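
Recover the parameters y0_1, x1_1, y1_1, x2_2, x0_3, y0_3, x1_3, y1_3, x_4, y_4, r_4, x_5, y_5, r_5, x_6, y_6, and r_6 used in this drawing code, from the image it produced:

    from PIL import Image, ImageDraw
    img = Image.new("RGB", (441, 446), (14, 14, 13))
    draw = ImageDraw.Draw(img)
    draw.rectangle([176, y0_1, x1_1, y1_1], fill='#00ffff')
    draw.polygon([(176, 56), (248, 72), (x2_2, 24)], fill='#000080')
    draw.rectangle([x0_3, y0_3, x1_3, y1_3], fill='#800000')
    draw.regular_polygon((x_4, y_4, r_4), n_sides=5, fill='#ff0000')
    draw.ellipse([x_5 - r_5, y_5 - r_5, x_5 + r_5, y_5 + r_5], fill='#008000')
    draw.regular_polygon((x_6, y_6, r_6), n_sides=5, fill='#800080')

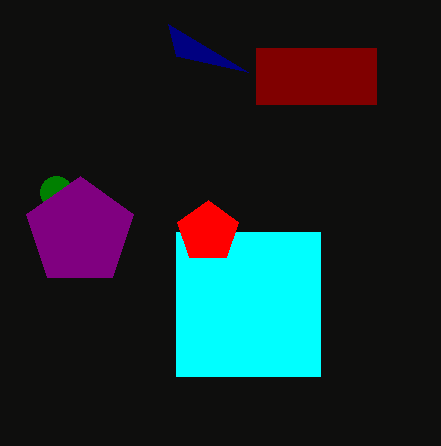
y0_1 = 232
x1_1 = 320
y1_1 = 376
x2_2 = 168
x0_3 = 256
y0_3 = 48
x1_3 = 376
y1_3 = 104
x_4 = 208
y_4 = 232
r_4 = 32
x_5 = 56
y_5 = 192
r_5 = 16
x_6 = 80
y_6 = 232
r_6 = 56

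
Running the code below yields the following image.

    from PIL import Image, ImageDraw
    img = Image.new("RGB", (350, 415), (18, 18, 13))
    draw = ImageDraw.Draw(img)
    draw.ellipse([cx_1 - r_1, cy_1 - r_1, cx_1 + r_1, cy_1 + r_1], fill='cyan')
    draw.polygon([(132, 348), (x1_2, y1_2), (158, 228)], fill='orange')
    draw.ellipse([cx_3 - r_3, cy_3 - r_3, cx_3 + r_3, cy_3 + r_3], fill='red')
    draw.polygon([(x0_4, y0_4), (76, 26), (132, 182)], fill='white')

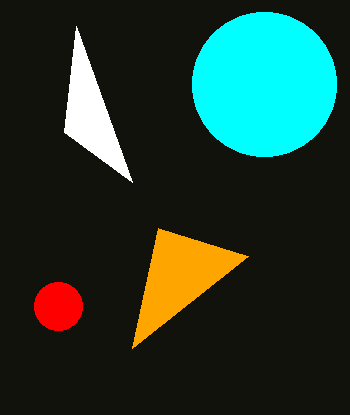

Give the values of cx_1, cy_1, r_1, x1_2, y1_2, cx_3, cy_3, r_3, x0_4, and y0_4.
cx_1 = 264, cy_1 = 84, r_1 = 72, x1_2 = 248, y1_2 = 256, cx_3 = 58, cy_3 = 306, r_3 = 24, x0_4 = 64, y0_4 = 132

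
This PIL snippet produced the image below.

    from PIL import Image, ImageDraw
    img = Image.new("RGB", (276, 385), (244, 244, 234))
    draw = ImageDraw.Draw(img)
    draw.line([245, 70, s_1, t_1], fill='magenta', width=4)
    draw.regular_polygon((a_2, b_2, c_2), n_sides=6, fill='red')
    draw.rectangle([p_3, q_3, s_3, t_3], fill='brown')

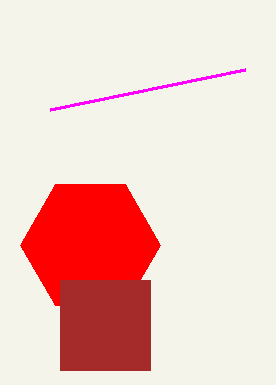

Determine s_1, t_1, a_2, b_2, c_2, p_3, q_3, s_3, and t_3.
s_1 = 50
t_1 = 110
a_2 = 90
b_2 = 245
c_2 = 70
p_3 = 60
q_3 = 280
s_3 = 150
t_3 = 370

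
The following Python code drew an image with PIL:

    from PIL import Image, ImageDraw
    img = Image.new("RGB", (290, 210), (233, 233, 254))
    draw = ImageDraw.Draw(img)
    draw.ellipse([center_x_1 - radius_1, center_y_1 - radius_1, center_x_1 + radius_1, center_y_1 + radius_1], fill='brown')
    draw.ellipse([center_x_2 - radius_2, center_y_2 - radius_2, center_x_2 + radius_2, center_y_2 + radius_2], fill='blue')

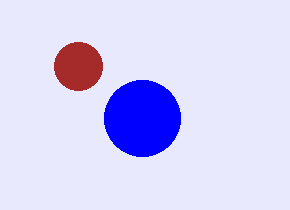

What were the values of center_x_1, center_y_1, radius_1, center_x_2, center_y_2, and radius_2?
center_x_1 = 78, center_y_1 = 66, radius_1 = 24, center_x_2 = 142, center_y_2 = 118, radius_2 = 38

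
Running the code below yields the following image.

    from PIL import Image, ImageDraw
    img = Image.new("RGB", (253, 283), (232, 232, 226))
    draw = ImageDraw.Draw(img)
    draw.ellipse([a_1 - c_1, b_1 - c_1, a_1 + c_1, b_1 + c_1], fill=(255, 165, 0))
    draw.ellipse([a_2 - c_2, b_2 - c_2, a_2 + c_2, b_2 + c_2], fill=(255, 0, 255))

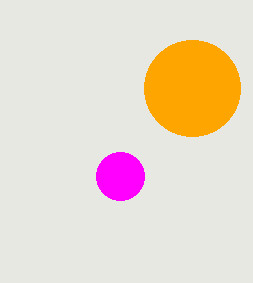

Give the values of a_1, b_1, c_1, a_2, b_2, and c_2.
a_1 = 192; b_1 = 88; c_1 = 48; a_2 = 120; b_2 = 176; c_2 = 24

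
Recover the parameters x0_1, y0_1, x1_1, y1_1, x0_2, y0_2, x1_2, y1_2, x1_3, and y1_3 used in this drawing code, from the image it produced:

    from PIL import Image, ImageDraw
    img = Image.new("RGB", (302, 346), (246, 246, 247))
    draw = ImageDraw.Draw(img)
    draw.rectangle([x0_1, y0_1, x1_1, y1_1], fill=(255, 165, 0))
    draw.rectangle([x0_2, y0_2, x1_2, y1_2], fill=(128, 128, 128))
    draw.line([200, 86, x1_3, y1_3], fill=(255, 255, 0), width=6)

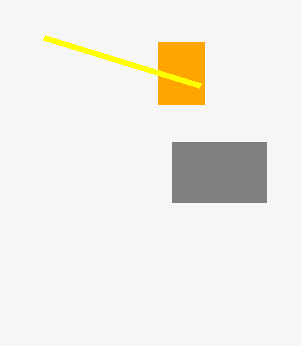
x0_1 = 158
y0_1 = 42
x1_1 = 204
y1_1 = 104
x0_2 = 172
y0_2 = 142
x1_2 = 266
y1_2 = 202
x1_3 = 44
y1_3 = 38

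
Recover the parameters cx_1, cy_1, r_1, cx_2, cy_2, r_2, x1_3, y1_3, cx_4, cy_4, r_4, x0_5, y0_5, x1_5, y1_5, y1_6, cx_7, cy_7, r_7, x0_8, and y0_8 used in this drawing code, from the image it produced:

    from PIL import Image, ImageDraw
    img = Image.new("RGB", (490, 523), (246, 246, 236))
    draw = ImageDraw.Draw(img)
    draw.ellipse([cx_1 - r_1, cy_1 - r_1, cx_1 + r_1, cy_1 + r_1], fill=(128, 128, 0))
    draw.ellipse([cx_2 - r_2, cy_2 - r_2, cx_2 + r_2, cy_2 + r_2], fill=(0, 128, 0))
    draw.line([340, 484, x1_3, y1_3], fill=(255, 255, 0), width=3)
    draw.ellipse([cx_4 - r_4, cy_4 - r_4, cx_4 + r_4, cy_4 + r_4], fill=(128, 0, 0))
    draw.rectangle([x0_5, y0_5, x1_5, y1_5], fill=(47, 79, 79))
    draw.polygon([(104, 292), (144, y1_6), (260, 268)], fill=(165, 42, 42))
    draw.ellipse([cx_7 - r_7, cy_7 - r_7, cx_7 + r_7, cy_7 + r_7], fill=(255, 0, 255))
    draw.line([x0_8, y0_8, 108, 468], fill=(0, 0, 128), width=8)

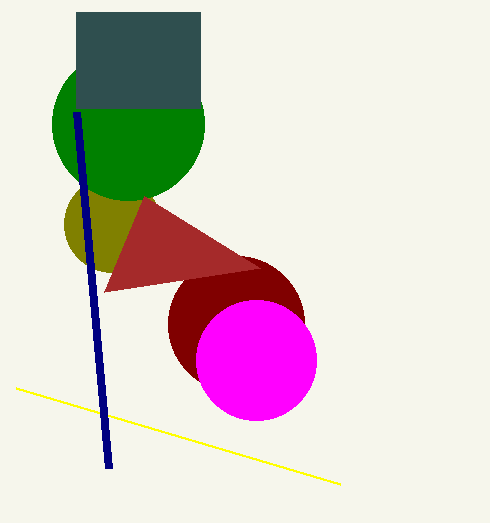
cx_1 = 112; cy_1 = 224; r_1 = 48; cx_2 = 128; cy_2 = 124; r_2 = 76; x1_3 = 16; y1_3 = 388; cx_4 = 236; cy_4 = 324; r_4 = 68; x0_5 = 76; y0_5 = 12; x1_5 = 200; y1_5 = 108; y1_6 = 196; cx_7 = 256; cy_7 = 360; r_7 = 60; x0_8 = 76; y0_8 = 112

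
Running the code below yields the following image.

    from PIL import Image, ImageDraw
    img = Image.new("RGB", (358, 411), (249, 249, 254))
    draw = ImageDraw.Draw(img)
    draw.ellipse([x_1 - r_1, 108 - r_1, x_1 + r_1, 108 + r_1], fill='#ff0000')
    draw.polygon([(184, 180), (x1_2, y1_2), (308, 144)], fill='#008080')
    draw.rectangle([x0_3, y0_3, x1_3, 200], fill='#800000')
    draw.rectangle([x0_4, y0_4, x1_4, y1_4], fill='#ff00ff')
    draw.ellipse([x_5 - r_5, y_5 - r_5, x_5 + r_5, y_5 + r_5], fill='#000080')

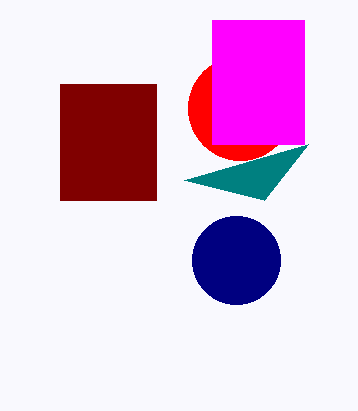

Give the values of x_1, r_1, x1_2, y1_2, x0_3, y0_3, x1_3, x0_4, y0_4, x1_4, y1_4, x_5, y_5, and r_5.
x_1 = 240, r_1 = 52, x1_2 = 264, y1_2 = 200, x0_3 = 60, y0_3 = 84, x1_3 = 156, x0_4 = 212, y0_4 = 20, x1_4 = 304, y1_4 = 144, x_5 = 236, y_5 = 260, r_5 = 44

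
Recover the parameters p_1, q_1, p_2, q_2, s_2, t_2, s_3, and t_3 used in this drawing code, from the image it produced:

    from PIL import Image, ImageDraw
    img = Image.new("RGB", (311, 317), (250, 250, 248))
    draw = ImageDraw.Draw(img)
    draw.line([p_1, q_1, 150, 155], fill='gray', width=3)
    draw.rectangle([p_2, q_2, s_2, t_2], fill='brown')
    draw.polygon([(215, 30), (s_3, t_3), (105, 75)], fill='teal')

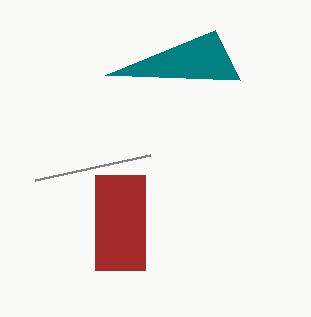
p_1 = 35; q_1 = 180; p_2 = 95; q_2 = 175; s_2 = 145; t_2 = 270; s_3 = 240; t_3 = 80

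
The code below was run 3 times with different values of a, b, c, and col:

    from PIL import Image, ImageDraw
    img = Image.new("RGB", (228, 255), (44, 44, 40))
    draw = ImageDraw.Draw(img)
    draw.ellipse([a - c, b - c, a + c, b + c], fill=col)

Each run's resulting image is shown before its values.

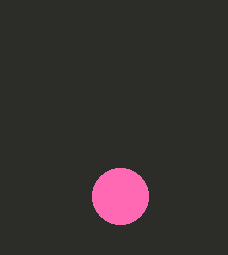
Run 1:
a = 120; b = 196; c = 28; col = 'hotpink'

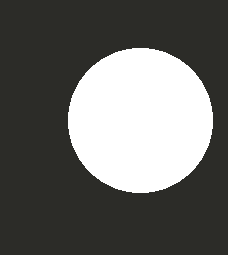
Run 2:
a = 140, b = 120, c = 72, col = 'white'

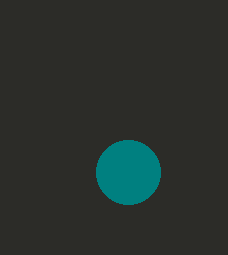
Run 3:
a = 128
b = 172
c = 32
col = 'teal'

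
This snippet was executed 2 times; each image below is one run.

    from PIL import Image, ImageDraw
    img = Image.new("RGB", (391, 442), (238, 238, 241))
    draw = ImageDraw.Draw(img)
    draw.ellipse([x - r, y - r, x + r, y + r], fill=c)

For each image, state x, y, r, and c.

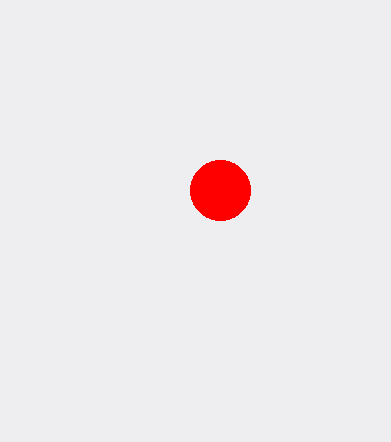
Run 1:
x = 220
y = 190
r = 30
c = 'red'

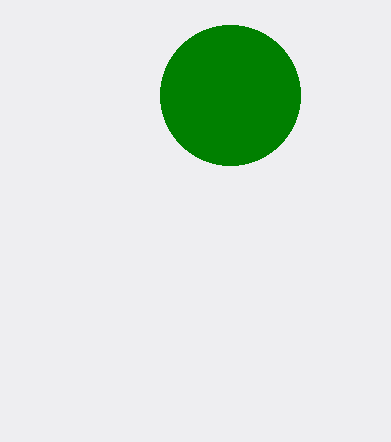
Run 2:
x = 230, y = 95, r = 70, c = 'green'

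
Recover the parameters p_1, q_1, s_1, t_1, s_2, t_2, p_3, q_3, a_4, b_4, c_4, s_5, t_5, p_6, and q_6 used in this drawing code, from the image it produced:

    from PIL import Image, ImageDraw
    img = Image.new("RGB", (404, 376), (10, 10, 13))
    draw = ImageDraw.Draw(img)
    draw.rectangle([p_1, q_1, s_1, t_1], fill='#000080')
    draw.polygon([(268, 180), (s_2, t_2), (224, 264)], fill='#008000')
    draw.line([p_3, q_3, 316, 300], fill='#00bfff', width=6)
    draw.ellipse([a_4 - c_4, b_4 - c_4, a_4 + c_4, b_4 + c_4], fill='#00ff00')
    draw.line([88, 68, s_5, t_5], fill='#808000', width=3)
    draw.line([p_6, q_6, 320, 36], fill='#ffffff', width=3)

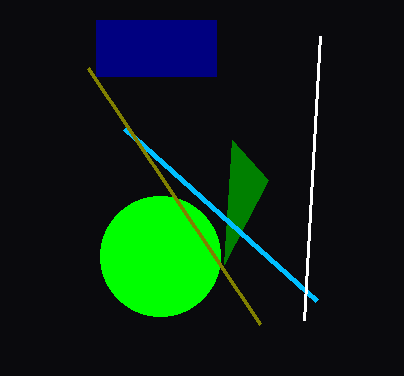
p_1 = 96, q_1 = 20, s_1 = 216, t_1 = 76, s_2 = 232, t_2 = 140, p_3 = 124, q_3 = 128, a_4 = 160, b_4 = 256, c_4 = 60, s_5 = 260, t_5 = 324, p_6 = 304, q_6 = 320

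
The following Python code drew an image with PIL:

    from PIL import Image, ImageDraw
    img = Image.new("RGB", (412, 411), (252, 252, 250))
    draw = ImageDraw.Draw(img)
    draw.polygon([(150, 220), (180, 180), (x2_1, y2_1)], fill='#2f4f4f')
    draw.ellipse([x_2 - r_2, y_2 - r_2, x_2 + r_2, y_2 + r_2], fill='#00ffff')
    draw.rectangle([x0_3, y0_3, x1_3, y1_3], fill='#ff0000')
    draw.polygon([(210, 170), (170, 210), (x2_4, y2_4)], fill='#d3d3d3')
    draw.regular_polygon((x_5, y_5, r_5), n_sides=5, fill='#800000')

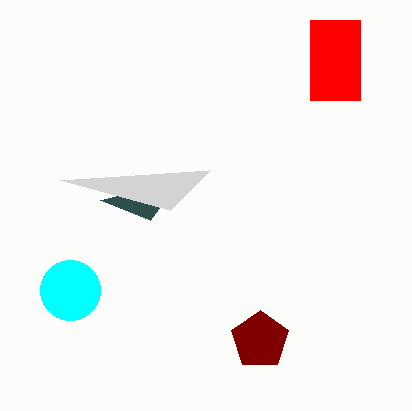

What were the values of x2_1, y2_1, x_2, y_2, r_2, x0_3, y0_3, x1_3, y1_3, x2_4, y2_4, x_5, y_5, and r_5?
x2_1 = 100, y2_1 = 200, x_2 = 70, y_2 = 290, r_2 = 30, x0_3 = 310, y0_3 = 20, x1_3 = 360, y1_3 = 100, x2_4 = 60, y2_4 = 180, x_5 = 260, y_5 = 340, r_5 = 30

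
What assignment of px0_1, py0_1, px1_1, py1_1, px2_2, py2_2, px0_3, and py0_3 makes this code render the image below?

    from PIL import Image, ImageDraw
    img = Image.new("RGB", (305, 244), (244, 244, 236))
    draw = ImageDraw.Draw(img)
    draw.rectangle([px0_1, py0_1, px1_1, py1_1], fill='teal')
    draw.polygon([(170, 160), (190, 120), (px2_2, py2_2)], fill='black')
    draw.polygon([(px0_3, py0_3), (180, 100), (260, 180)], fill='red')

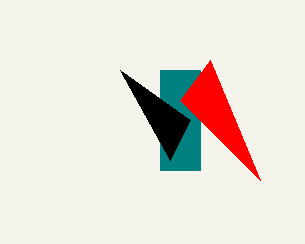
px0_1 = 160, py0_1 = 70, px1_1 = 200, py1_1 = 170, px2_2 = 120, py2_2 = 70, px0_3 = 210, py0_3 = 60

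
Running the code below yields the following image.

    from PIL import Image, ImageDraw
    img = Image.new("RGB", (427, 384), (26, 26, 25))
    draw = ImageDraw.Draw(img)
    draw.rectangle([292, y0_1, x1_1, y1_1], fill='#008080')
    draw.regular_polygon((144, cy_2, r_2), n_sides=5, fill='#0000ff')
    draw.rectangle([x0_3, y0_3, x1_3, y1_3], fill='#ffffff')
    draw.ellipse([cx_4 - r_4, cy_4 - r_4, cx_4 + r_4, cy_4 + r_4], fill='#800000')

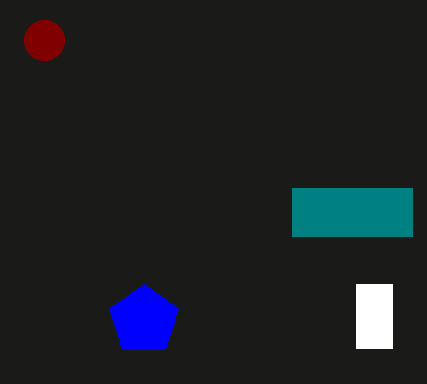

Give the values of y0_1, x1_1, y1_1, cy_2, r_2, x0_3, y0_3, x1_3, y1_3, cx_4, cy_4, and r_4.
y0_1 = 188; x1_1 = 412; y1_1 = 236; cy_2 = 320; r_2 = 36; x0_3 = 356; y0_3 = 284; x1_3 = 392; y1_3 = 348; cx_4 = 44; cy_4 = 40; r_4 = 20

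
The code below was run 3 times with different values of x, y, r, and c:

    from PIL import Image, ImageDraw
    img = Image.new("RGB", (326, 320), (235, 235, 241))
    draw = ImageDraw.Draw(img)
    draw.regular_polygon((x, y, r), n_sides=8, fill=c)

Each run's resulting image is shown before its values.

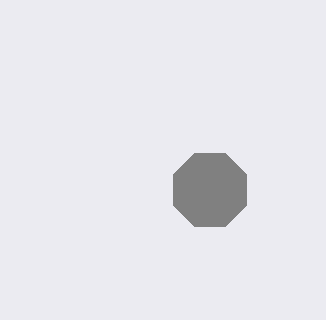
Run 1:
x = 210
y = 190
r = 40
c = 'gray'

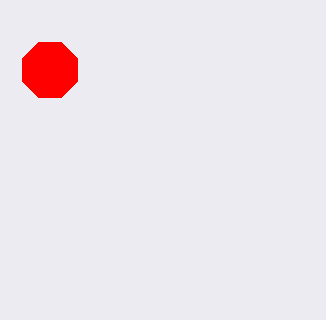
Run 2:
x = 50; y = 70; r = 30; c = 'red'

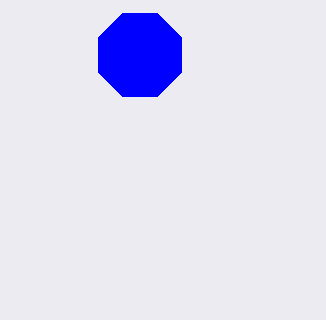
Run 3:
x = 140; y = 55; r = 45; c = 'blue'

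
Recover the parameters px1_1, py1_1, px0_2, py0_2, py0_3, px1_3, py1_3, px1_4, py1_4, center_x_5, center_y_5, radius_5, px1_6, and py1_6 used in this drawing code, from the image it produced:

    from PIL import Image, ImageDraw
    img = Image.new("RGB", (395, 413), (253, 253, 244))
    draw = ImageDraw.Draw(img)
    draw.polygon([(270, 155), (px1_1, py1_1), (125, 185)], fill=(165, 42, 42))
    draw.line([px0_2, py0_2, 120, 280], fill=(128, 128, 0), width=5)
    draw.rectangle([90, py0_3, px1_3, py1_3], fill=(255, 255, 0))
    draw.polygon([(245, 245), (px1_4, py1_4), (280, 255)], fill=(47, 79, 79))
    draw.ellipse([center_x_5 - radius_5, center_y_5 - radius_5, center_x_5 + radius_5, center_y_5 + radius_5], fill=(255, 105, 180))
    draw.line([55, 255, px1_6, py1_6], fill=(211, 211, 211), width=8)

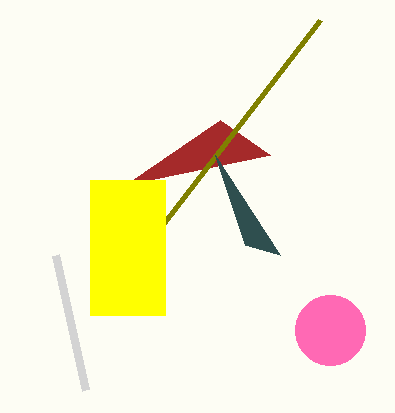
px1_1 = 220; py1_1 = 120; px0_2 = 320; py0_2 = 20; py0_3 = 180; px1_3 = 165; py1_3 = 315; px1_4 = 215; py1_4 = 155; center_x_5 = 330; center_y_5 = 330; radius_5 = 35; px1_6 = 85; py1_6 = 390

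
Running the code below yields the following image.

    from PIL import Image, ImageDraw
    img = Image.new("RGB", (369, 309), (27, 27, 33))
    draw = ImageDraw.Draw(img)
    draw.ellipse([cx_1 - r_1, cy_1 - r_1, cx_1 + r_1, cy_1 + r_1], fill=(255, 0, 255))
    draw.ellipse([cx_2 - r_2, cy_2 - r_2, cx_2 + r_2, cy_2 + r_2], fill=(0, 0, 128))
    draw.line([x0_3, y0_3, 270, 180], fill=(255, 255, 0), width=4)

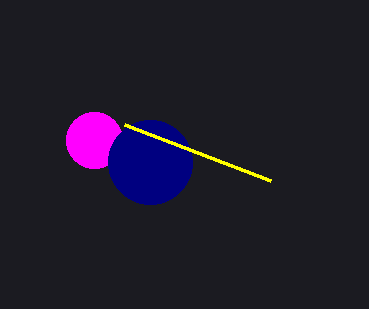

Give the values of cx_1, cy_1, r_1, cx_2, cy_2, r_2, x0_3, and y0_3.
cx_1 = 94; cy_1 = 140; r_1 = 28; cx_2 = 150; cy_2 = 162; r_2 = 42; x0_3 = 124; y0_3 = 124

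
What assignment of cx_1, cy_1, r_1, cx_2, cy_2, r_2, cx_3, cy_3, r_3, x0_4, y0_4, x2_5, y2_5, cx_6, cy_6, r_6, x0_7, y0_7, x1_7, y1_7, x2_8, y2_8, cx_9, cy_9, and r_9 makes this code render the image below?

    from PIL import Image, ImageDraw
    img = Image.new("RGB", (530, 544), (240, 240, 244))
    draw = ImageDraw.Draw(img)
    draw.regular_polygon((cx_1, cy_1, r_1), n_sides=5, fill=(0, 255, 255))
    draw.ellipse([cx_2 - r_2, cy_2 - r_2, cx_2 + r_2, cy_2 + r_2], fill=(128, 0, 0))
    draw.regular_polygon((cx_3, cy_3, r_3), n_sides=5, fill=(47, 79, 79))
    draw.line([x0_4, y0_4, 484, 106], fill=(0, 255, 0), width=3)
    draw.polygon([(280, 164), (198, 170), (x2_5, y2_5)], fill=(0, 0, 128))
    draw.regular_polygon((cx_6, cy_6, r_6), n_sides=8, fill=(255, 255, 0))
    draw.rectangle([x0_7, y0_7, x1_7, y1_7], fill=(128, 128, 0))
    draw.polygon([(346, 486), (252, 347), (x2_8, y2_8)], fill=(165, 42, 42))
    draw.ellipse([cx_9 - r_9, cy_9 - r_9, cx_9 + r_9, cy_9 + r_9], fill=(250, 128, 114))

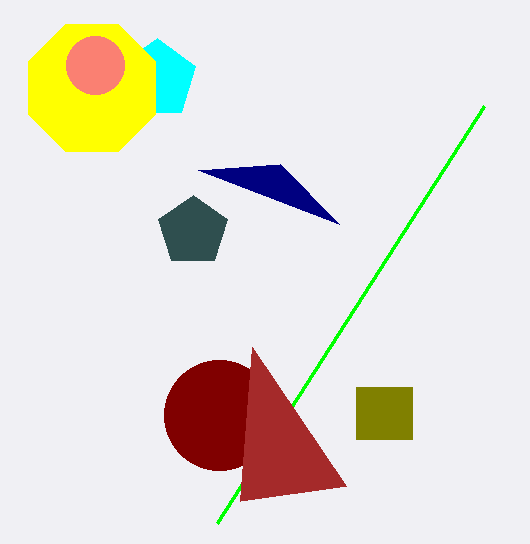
cx_1 = 157; cy_1 = 79; r_1 = 41; cx_2 = 219; cy_2 = 415; r_2 = 55; cx_3 = 193; cy_3 = 231; r_3 = 36; x0_4 = 217; y0_4 = 523; x2_5 = 339; y2_5 = 224; cx_6 = 92; cy_6 = 88; r_6 = 69; x0_7 = 356; y0_7 = 387; x1_7 = 412; y1_7 = 439; x2_8 = 240; y2_8 = 501; cx_9 = 95; cy_9 = 65; r_9 = 29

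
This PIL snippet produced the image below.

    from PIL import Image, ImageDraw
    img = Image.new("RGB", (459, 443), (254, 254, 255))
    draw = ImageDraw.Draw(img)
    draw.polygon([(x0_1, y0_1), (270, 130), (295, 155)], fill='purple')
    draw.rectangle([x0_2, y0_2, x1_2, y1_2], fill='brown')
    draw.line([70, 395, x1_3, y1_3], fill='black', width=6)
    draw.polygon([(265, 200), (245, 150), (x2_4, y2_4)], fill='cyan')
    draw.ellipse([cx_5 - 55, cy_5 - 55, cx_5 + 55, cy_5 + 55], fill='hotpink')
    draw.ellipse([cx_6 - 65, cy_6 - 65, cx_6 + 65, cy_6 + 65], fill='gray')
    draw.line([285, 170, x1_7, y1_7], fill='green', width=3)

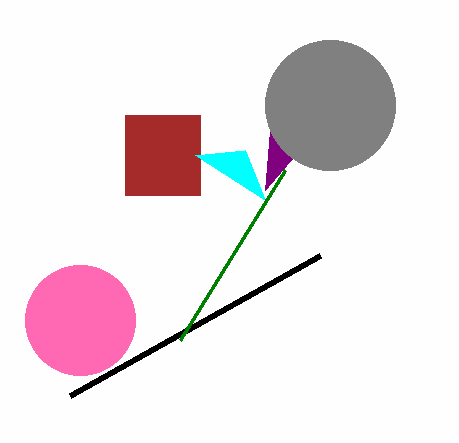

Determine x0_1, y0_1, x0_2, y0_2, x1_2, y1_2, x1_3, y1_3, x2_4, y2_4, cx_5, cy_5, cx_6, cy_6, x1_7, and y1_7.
x0_1 = 265; y0_1 = 190; x0_2 = 125; y0_2 = 115; x1_2 = 200; y1_2 = 195; x1_3 = 320; y1_3 = 255; x2_4 = 195; y2_4 = 155; cx_5 = 80; cy_5 = 320; cx_6 = 330; cy_6 = 105; x1_7 = 180; y1_7 = 340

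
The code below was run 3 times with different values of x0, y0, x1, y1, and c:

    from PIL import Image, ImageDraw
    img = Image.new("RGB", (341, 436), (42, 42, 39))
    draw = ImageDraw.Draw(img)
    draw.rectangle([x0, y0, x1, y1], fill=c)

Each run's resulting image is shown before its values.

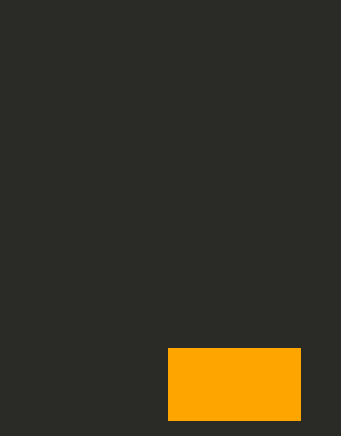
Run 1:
x0 = 168
y0 = 348
x1 = 300
y1 = 420
c = 'orange'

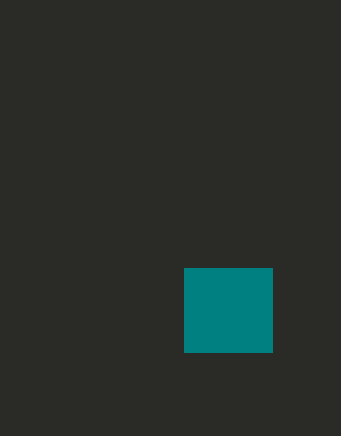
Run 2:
x0 = 184; y0 = 268; x1 = 272; y1 = 352; c = 'teal'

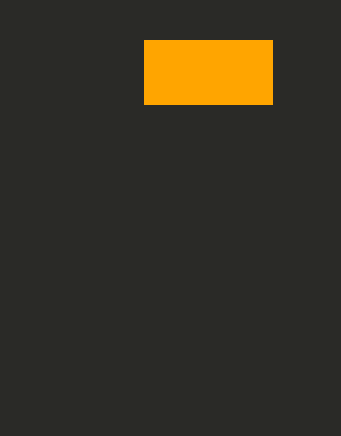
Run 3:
x0 = 144, y0 = 40, x1 = 272, y1 = 104, c = 'orange'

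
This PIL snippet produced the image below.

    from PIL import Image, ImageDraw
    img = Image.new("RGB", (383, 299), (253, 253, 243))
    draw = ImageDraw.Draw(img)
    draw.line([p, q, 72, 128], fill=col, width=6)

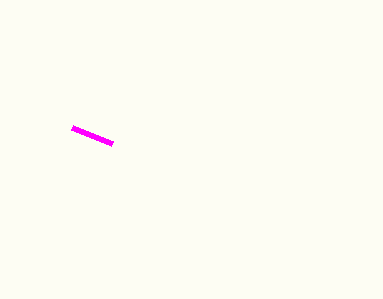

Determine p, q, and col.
p = 112
q = 144
col = 'magenta'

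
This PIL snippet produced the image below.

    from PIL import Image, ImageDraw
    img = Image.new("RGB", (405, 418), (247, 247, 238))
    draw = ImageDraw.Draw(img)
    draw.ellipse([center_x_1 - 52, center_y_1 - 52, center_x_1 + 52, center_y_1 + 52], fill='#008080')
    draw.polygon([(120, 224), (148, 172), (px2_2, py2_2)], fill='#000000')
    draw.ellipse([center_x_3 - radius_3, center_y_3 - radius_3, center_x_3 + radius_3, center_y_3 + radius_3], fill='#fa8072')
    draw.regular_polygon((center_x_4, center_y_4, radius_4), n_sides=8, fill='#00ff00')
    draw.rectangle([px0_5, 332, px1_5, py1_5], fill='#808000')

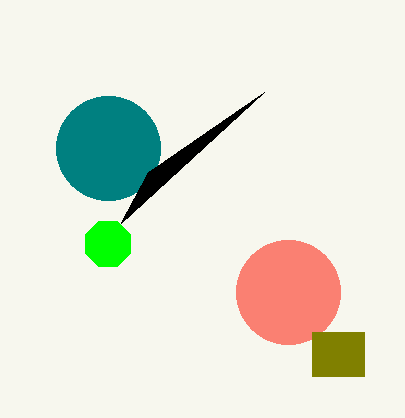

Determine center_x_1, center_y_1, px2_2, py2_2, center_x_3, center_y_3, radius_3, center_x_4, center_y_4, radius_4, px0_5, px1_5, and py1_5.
center_x_1 = 108, center_y_1 = 148, px2_2 = 264, py2_2 = 92, center_x_3 = 288, center_y_3 = 292, radius_3 = 52, center_x_4 = 108, center_y_4 = 244, radius_4 = 24, px0_5 = 312, px1_5 = 364, py1_5 = 376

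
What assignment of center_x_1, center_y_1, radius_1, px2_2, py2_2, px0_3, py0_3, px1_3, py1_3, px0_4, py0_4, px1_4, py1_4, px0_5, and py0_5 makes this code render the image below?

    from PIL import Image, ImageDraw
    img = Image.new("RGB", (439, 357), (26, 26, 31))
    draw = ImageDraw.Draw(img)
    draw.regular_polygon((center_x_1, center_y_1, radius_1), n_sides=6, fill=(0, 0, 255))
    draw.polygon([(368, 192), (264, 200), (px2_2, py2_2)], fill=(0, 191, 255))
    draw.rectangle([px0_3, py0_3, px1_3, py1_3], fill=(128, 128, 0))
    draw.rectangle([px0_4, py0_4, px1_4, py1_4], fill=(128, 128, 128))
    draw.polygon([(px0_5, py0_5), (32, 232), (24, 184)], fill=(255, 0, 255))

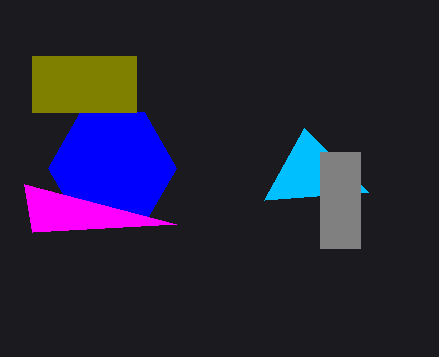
center_x_1 = 112, center_y_1 = 168, radius_1 = 64, px2_2 = 304, py2_2 = 128, px0_3 = 32, py0_3 = 56, px1_3 = 136, py1_3 = 112, px0_4 = 320, py0_4 = 152, px1_4 = 360, py1_4 = 248, px0_5 = 176, py0_5 = 224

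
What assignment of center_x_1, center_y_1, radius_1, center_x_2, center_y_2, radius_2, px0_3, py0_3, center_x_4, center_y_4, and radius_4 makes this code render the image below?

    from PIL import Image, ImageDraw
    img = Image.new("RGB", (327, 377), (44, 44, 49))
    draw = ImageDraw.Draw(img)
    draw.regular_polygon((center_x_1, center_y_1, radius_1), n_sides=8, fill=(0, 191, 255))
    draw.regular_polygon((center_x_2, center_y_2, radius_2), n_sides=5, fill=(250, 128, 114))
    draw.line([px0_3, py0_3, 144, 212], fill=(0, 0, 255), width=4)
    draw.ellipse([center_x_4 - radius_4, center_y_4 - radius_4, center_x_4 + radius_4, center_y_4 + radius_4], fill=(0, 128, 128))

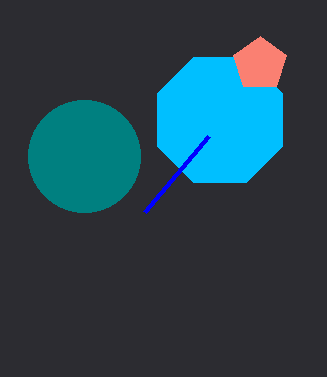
center_x_1 = 220
center_y_1 = 120
radius_1 = 68
center_x_2 = 260
center_y_2 = 64
radius_2 = 28
px0_3 = 208
py0_3 = 136
center_x_4 = 84
center_y_4 = 156
radius_4 = 56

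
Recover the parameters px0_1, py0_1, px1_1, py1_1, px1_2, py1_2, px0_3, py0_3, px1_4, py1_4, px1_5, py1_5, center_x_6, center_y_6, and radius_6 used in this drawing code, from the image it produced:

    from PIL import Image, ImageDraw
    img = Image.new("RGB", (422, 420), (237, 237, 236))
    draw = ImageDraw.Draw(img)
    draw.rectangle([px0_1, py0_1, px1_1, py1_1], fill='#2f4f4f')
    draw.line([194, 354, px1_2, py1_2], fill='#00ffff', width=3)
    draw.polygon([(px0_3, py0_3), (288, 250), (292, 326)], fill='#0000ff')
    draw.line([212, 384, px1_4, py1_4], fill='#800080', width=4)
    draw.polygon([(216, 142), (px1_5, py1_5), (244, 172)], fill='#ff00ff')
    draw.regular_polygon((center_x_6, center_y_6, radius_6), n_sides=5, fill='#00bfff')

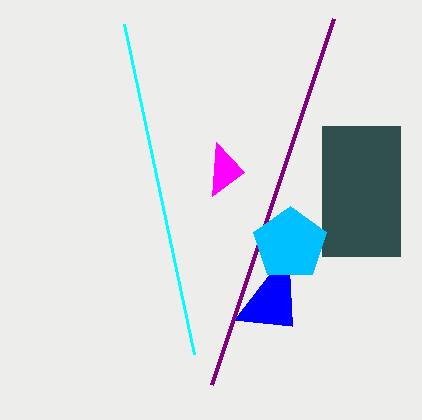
px0_1 = 322, py0_1 = 126, px1_1 = 400, py1_1 = 256, px1_2 = 124, py1_2 = 24, px0_3 = 234, py0_3 = 320, px1_4 = 334, py1_4 = 18, px1_5 = 212, py1_5 = 196, center_x_6 = 290, center_y_6 = 244, radius_6 = 38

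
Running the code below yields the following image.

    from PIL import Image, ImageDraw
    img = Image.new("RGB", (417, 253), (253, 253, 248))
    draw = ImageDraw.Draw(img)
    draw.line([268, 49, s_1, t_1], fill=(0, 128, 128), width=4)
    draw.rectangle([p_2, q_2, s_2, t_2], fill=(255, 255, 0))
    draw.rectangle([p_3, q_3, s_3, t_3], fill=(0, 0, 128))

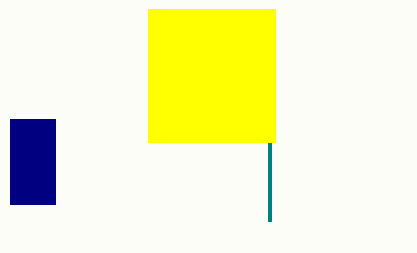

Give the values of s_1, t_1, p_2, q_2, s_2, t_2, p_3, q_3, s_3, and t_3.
s_1 = 269; t_1 = 221; p_2 = 148; q_2 = 9; s_2 = 275; t_2 = 142; p_3 = 10; q_3 = 119; s_3 = 55; t_3 = 204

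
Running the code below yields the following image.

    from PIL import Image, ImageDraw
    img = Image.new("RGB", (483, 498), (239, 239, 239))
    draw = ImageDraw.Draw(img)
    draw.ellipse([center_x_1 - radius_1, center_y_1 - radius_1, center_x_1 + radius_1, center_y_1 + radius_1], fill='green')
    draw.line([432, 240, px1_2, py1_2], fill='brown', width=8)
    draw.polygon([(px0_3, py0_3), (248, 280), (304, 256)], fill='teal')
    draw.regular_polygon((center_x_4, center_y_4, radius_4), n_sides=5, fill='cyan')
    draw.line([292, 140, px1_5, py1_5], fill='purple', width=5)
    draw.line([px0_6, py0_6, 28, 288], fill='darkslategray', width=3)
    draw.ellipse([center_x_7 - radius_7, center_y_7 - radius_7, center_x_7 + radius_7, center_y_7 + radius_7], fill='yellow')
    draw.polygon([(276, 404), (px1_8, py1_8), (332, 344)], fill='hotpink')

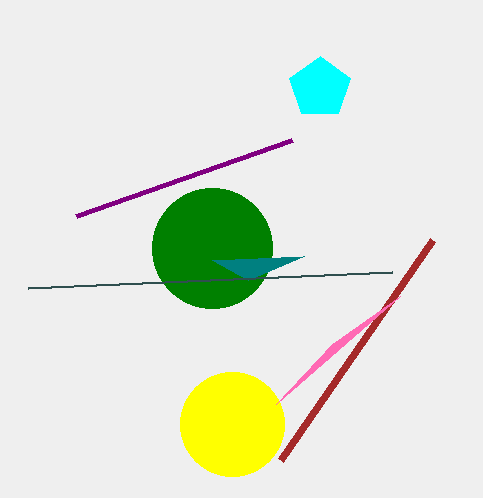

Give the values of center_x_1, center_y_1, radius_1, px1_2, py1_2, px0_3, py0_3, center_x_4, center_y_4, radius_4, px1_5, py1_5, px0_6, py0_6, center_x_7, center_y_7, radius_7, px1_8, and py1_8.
center_x_1 = 212; center_y_1 = 248; radius_1 = 60; px1_2 = 280; py1_2 = 460; px0_3 = 212; py0_3 = 260; center_x_4 = 320; center_y_4 = 88; radius_4 = 32; px1_5 = 76; py1_5 = 216; px0_6 = 392; py0_6 = 272; center_x_7 = 232; center_y_7 = 424; radius_7 = 52; px1_8 = 400; py1_8 = 296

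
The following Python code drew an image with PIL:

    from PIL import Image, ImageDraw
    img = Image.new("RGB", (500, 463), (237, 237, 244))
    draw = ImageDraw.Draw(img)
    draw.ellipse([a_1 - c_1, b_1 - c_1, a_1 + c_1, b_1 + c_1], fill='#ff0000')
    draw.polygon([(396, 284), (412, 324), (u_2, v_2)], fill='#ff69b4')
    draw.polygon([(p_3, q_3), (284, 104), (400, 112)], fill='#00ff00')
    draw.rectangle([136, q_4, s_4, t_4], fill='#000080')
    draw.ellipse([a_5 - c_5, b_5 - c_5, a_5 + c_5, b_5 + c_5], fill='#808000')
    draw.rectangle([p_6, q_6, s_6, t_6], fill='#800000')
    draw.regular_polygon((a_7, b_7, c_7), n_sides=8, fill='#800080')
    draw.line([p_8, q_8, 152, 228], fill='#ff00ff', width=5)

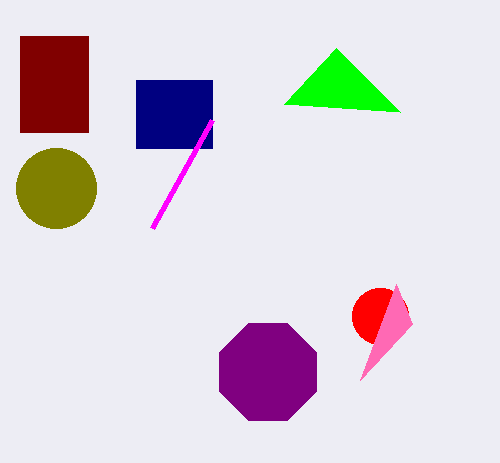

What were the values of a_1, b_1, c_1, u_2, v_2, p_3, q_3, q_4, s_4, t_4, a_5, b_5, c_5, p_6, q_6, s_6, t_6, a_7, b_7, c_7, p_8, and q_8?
a_1 = 380, b_1 = 316, c_1 = 28, u_2 = 360, v_2 = 380, p_3 = 336, q_3 = 48, q_4 = 80, s_4 = 212, t_4 = 148, a_5 = 56, b_5 = 188, c_5 = 40, p_6 = 20, q_6 = 36, s_6 = 88, t_6 = 132, a_7 = 268, b_7 = 372, c_7 = 52, p_8 = 212, q_8 = 120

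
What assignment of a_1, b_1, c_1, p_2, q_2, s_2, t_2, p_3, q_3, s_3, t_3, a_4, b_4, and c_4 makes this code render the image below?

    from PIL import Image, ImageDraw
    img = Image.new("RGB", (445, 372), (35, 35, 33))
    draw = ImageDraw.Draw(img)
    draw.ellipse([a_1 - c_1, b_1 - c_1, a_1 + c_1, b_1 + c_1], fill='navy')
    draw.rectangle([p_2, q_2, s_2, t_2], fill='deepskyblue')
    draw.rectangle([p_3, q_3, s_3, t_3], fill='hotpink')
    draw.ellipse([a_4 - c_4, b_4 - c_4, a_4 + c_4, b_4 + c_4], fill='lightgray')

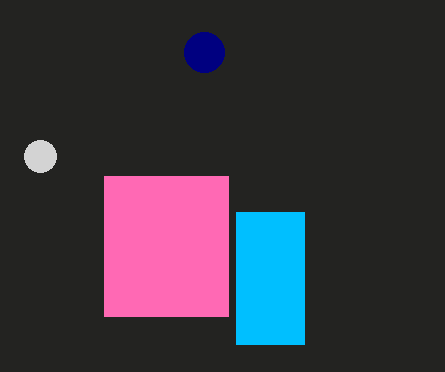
a_1 = 204, b_1 = 52, c_1 = 20, p_2 = 236, q_2 = 212, s_2 = 304, t_2 = 344, p_3 = 104, q_3 = 176, s_3 = 228, t_3 = 316, a_4 = 40, b_4 = 156, c_4 = 16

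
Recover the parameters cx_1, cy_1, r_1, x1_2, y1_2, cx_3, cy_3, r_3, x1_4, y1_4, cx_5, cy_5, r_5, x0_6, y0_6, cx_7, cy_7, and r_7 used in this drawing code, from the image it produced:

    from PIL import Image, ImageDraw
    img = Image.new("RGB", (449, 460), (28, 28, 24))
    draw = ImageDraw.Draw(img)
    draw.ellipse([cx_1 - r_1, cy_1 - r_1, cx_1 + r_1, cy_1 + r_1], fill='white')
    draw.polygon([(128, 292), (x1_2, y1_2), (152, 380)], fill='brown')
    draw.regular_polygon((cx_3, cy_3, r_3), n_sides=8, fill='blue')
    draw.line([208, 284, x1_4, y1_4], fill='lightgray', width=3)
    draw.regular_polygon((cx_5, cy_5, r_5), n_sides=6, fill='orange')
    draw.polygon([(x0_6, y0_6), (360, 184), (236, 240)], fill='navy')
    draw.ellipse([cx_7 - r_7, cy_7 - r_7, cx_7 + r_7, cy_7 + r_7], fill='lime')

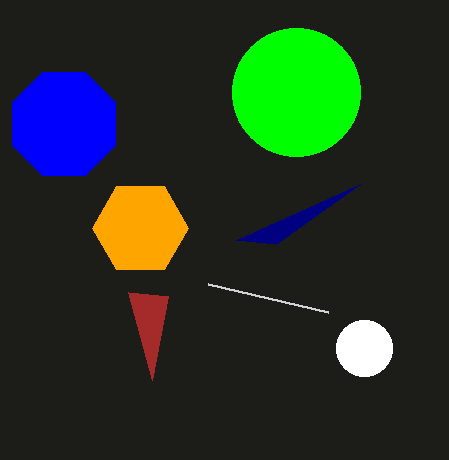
cx_1 = 364, cy_1 = 348, r_1 = 28, x1_2 = 168, y1_2 = 296, cx_3 = 64, cy_3 = 124, r_3 = 56, x1_4 = 328, y1_4 = 312, cx_5 = 140, cy_5 = 228, r_5 = 48, x0_6 = 276, y0_6 = 244, cx_7 = 296, cy_7 = 92, r_7 = 64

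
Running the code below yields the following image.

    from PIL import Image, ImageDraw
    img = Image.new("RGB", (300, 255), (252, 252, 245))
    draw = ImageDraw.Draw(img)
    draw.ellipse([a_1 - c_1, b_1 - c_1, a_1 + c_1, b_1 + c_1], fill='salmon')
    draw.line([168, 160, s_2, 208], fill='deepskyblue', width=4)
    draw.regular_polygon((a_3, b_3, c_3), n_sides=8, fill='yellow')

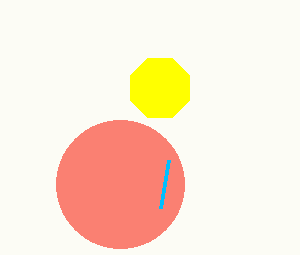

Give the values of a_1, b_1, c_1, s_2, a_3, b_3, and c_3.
a_1 = 120
b_1 = 184
c_1 = 64
s_2 = 160
a_3 = 160
b_3 = 88
c_3 = 32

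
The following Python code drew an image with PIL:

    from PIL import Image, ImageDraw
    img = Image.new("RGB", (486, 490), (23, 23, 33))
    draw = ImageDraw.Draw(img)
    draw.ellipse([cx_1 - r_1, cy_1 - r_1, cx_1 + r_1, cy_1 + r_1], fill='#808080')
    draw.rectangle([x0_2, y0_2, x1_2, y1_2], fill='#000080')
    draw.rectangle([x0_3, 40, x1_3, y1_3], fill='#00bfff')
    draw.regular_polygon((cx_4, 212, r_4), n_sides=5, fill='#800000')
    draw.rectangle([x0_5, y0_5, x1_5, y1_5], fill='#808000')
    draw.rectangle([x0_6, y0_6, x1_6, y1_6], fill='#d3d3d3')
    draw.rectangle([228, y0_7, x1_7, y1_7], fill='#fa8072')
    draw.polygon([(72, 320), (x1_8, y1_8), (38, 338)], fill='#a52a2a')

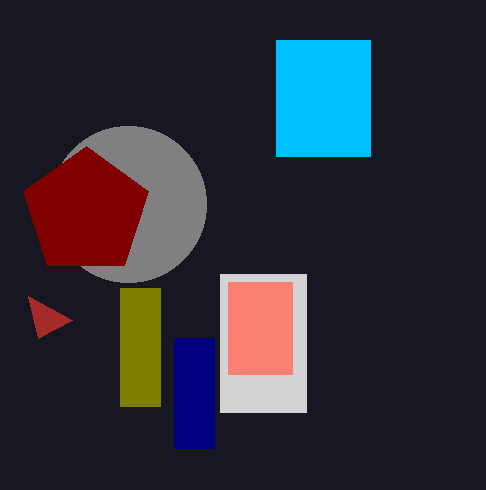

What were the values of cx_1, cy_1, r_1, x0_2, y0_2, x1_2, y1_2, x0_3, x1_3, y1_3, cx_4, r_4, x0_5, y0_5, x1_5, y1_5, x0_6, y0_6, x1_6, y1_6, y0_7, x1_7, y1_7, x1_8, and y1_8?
cx_1 = 128
cy_1 = 204
r_1 = 78
x0_2 = 174
y0_2 = 338
x1_2 = 214
y1_2 = 448
x0_3 = 276
x1_3 = 370
y1_3 = 156
cx_4 = 86
r_4 = 66
x0_5 = 120
y0_5 = 288
x1_5 = 160
y1_5 = 406
x0_6 = 220
y0_6 = 274
x1_6 = 306
y1_6 = 412
y0_7 = 282
x1_7 = 292
y1_7 = 374
x1_8 = 28
y1_8 = 296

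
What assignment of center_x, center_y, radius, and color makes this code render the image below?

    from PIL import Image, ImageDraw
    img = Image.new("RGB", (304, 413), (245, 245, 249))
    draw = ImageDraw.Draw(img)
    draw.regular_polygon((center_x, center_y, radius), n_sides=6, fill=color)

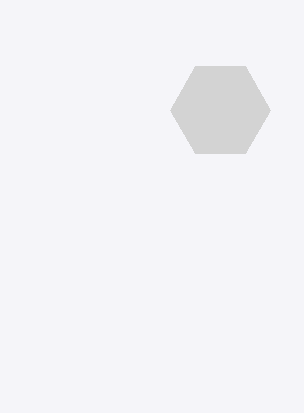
center_x = 220
center_y = 110
radius = 50
color = 'lightgray'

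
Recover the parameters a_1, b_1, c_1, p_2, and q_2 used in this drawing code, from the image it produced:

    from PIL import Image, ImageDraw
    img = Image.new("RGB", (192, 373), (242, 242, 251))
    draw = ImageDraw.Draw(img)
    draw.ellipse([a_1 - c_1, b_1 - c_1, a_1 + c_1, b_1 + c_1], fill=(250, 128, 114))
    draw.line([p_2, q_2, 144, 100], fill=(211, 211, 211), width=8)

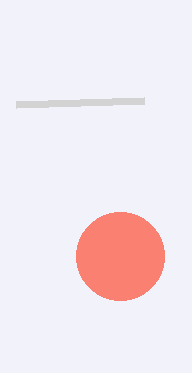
a_1 = 120, b_1 = 256, c_1 = 44, p_2 = 16, q_2 = 104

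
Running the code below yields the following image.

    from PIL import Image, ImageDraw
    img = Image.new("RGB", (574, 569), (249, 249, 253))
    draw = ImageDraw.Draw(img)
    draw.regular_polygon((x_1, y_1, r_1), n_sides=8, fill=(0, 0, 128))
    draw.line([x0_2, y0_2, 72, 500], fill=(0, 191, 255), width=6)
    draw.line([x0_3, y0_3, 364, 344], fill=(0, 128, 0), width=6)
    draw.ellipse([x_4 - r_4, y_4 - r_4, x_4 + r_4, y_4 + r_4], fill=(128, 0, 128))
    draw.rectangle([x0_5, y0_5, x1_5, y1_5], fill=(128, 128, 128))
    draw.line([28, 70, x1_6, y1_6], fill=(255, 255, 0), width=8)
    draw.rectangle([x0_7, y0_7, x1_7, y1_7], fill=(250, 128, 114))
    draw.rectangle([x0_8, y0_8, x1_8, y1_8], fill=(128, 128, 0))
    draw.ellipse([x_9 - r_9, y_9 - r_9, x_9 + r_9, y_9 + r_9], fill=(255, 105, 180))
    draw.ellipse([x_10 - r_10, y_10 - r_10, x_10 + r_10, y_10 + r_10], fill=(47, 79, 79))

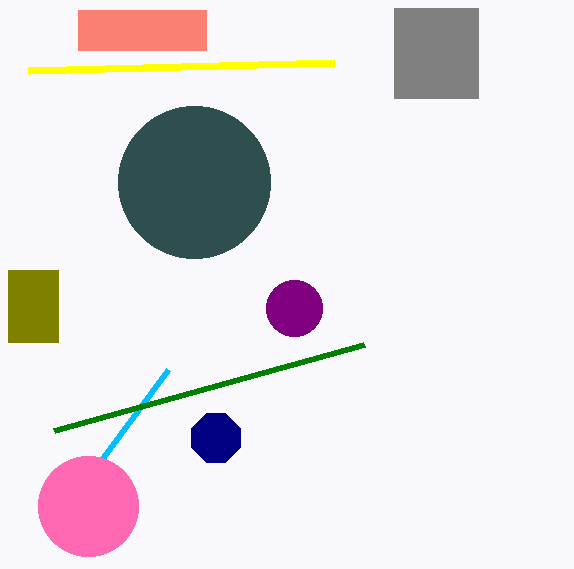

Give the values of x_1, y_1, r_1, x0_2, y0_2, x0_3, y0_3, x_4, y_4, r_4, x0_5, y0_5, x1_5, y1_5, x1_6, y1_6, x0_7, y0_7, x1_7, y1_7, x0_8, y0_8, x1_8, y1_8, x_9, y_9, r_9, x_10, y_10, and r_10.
x_1 = 216
y_1 = 438
r_1 = 26
x0_2 = 168
y0_2 = 370
x0_3 = 54
y0_3 = 430
x_4 = 294
y_4 = 308
r_4 = 28
x0_5 = 394
y0_5 = 8
x1_5 = 478
y1_5 = 98
x1_6 = 334
y1_6 = 62
x0_7 = 78
y0_7 = 10
x1_7 = 206
y1_7 = 50
x0_8 = 8
y0_8 = 270
x1_8 = 58
y1_8 = 342
x_9 = 88
y_9 = 506
r_9 = 50
x_10 = 194
y_10 = 182
r_10 = 76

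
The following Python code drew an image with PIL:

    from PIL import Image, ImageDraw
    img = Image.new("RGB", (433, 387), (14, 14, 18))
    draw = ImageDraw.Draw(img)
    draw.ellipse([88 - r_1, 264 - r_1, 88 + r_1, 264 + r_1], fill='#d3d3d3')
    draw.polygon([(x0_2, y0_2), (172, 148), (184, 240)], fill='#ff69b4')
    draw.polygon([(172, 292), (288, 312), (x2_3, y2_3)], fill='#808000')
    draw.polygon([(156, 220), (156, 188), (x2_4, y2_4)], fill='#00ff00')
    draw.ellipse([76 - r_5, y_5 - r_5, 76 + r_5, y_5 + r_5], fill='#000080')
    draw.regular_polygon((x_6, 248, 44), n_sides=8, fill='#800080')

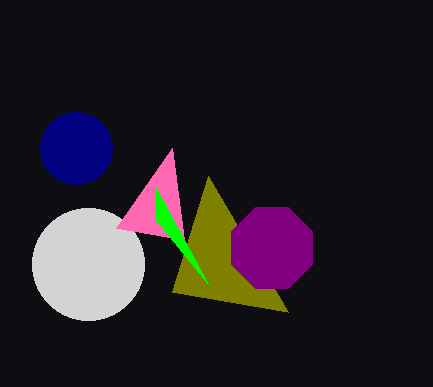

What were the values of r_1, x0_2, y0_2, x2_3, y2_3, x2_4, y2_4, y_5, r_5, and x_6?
r_1 = 56
x0_2 = 116
y0_2 = 228
x2_3 = 208
y2_3 = 176
x2_4 = 208
y2_4 = 284
y_5 = 148
r_5 = 36
x_6 = 272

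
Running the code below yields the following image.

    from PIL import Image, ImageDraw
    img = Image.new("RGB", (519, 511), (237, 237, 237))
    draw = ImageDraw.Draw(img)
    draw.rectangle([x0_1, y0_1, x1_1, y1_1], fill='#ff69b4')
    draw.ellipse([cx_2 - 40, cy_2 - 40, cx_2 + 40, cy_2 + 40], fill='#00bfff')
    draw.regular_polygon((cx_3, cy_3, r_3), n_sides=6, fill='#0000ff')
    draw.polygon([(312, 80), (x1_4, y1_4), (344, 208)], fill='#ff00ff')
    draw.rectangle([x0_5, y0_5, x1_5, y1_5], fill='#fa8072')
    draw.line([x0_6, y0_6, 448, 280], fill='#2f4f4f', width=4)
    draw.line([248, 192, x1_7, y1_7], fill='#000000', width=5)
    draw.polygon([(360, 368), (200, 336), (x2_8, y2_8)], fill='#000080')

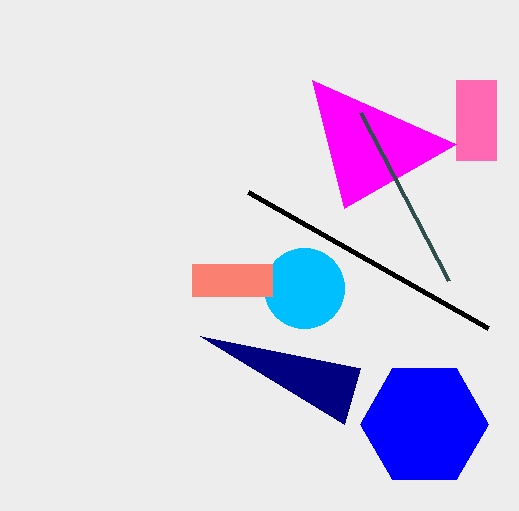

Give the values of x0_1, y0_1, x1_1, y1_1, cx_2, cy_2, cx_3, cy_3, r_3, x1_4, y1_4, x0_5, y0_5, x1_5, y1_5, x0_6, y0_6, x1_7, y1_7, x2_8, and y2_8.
x0_1 = 456; y0_1 = 80; x1_1 = 496; y1_1 = 160; cx_2 = 304; cy_2 = 288; cx_3 = 424; cy_3 = 424; r_3 = 64; x1_4 = 456; y1_4 = 144; x0_5 = 192; y0_5 = 264; x1_5 = 272; y1_5 = 296; x0_6 = 360; y0_6 = 112; x1_7 = 488; y1_7 = 328; x2_8 = 344; y2_8 = 424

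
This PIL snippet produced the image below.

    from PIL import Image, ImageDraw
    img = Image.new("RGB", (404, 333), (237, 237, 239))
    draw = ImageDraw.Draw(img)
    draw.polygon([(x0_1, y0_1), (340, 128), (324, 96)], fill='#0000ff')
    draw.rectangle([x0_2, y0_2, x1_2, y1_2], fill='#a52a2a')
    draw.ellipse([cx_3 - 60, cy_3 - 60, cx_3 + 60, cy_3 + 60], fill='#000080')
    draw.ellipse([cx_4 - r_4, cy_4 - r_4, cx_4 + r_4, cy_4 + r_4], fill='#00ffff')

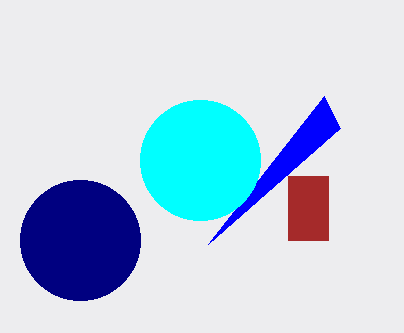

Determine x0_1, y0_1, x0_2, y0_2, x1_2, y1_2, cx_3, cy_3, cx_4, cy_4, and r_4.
x0_1 = 208
y0_1 = 244
x0_2 = 288
y0_2 = 176
x1_2 = 328
y1_2 = 240
cx_3 = 80
cy_3 = 240
cx_4 = 200
cy_4 = 160
r_4 = 60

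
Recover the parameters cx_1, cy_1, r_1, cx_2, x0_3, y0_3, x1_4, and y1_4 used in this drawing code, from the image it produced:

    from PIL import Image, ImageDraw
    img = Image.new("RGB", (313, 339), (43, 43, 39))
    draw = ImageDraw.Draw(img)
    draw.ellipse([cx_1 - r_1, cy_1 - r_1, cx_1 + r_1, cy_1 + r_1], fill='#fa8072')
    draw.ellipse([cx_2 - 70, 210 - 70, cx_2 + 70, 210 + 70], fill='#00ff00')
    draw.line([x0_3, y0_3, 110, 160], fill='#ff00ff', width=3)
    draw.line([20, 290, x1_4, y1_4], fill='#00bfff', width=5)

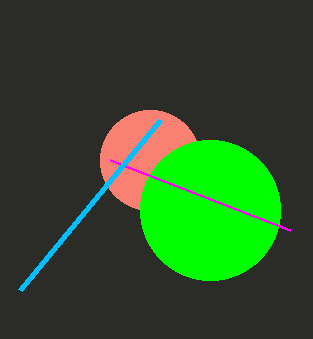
cx_1 = 150; cy_1 = 160; r_1 = 50; cx_2 = 210; x0_3 = 290; y0_3 = 230; x1_4 = 160; y1_4 = 120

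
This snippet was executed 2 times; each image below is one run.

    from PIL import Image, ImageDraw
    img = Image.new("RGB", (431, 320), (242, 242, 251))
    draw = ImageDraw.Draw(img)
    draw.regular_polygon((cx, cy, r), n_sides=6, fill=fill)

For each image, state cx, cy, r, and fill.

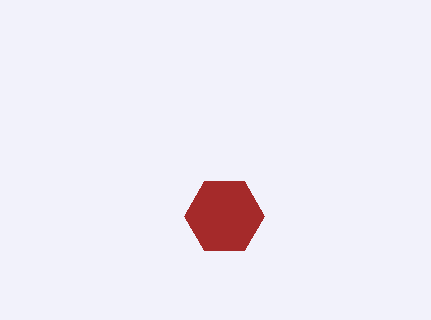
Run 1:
cx = 224
cy = 216
r = 40
fill = 'brown'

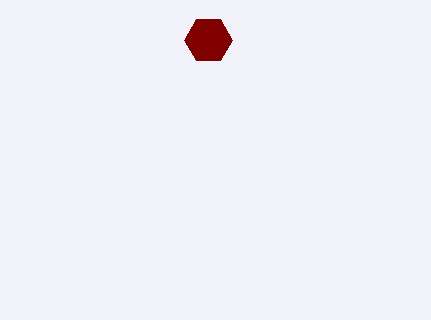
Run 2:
cx = 208, cy = 40, r = 24, fill = 'maroon'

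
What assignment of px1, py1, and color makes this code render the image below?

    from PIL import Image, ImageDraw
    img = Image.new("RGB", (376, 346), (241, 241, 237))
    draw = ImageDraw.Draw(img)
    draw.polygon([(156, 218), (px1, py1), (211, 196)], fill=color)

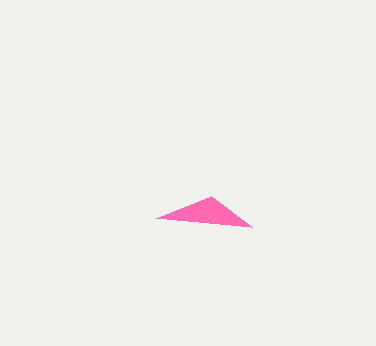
px1 = 252, py1 = 227, color = 'hotpink'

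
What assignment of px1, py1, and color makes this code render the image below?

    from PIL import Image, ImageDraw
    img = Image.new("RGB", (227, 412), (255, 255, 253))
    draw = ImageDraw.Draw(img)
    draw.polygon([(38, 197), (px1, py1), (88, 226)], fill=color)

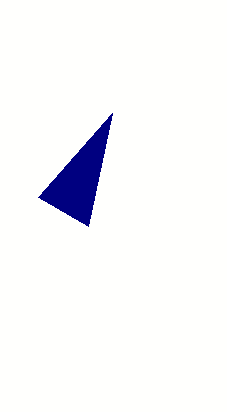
px1 = 112; py1 = 113; color = 'navy'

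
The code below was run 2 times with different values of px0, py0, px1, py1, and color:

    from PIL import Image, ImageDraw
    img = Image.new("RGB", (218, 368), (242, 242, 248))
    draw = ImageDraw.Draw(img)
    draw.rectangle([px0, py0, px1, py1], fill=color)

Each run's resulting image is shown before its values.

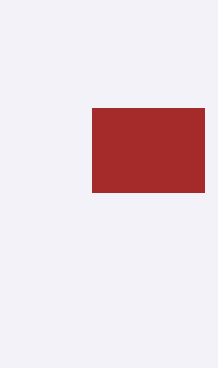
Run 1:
px0 = 92; py0 = 108; px1 = 204; py1 = 192; color = 'brown'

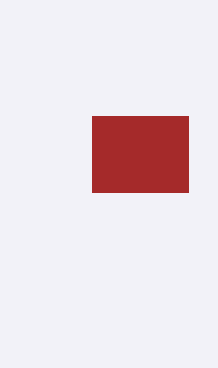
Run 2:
px0 = 92; py0 = 116; px1 = 188; py1 = 192; color = 'brown'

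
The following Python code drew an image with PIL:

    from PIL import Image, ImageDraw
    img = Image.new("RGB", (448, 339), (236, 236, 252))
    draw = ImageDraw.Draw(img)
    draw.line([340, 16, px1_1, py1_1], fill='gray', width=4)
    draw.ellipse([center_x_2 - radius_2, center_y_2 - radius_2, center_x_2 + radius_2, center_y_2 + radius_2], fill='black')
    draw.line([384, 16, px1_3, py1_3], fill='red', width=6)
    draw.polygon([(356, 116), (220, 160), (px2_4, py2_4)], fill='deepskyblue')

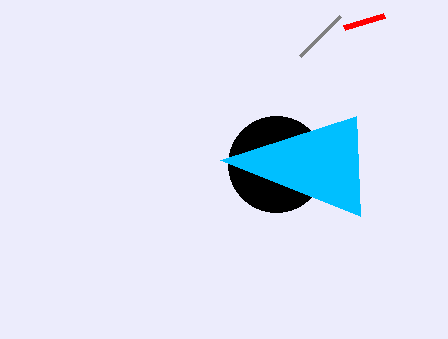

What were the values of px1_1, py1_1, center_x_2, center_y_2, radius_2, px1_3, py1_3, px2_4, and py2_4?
px1_1 = 300
py1_1 = 56
center_x_2 = 276
center_y_2 = 164
radius_2 = 48
px1_3 = 344
py1_3 = 28
px2_4 = 360
py2_4 = 216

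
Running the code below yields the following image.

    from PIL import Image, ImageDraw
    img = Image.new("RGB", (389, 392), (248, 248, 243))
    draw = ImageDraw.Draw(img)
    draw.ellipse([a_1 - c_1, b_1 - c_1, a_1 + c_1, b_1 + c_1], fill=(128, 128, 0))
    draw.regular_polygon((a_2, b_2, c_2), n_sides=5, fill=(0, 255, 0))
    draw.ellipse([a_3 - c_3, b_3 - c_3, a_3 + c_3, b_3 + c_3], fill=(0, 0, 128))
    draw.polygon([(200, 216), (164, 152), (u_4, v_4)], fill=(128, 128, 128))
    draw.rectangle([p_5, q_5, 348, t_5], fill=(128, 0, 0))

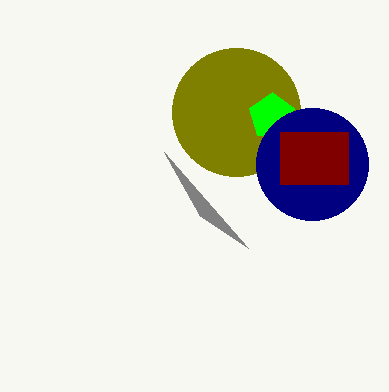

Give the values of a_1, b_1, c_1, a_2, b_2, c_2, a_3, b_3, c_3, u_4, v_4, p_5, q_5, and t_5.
a_1 = 236, b_1 = 112, c_1 = 64, a_2 = 272, b_2 = 116, c_2 = 24, a_3 = 312, b_3 = 164, c_3 = 56, u_4 = 248, v_4 = 248, p_5 = 280, q_5 = 132, t_5 = 184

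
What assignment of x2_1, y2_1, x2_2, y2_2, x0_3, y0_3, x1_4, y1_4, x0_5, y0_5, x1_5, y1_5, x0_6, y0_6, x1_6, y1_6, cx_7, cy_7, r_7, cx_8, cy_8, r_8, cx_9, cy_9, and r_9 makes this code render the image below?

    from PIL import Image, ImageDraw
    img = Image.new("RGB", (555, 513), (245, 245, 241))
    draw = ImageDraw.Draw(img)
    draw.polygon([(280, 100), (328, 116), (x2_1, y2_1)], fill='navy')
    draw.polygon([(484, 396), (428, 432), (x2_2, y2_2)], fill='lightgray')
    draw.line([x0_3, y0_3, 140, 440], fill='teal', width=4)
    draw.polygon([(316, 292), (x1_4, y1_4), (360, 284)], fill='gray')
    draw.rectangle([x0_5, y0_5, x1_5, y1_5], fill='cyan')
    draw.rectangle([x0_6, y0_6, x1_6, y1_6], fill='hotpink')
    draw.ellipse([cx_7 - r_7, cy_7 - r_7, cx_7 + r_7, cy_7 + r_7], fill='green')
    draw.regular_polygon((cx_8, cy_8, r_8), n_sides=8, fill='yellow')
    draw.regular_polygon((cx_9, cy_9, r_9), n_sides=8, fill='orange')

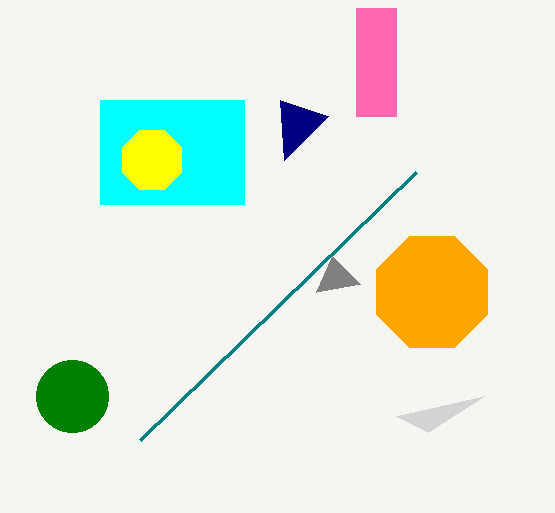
x2_1 = 284
y2_1 = 160
x2_2 = 396
y2_2 = 416
x0_3 = 416
y0_3 = 172
x1_4 = 332
y1_4 = 256
x0_5 = 100
y0_5 = 100
x1_5 = 244
y1_5 = 204
x0_6 = 356
y0_6 = 8
x1_6 = 396
y1_6 = 116
cx_7 = 72
cy_7 = 396
r_7 = 36
cx_8 = 152
cy_8 = 160
r_8 = 32
cx_9 = 432
cy_9 = 292
r_9 = 60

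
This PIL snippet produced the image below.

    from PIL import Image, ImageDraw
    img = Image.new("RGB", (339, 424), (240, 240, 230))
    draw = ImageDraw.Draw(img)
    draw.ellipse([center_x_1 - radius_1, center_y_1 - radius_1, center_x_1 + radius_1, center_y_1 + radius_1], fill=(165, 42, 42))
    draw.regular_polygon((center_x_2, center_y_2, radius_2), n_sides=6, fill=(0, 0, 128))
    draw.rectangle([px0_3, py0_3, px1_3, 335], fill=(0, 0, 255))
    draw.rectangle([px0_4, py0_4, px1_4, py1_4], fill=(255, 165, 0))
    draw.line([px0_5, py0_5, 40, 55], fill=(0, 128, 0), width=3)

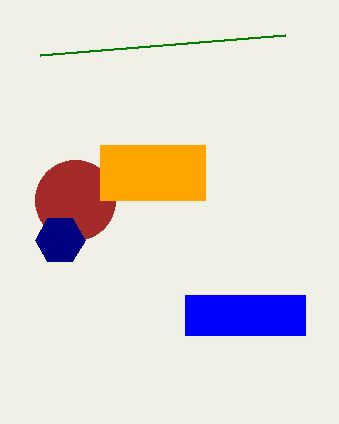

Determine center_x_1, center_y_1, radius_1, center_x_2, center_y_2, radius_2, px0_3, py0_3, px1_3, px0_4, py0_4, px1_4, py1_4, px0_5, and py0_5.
center_x_1 = 75; center_y_1 = 200; radius_1 = 40; center_x_2 = 60; center_y_2 = 240; radius_2 = 25; px0_3 = 185; py0_3 = 295; px1_3 = 305; px0_4 = 100; py0_4 = 145; px1_4 = 205; py1_4 = 200; px0_5 = 285; py0_5 = 35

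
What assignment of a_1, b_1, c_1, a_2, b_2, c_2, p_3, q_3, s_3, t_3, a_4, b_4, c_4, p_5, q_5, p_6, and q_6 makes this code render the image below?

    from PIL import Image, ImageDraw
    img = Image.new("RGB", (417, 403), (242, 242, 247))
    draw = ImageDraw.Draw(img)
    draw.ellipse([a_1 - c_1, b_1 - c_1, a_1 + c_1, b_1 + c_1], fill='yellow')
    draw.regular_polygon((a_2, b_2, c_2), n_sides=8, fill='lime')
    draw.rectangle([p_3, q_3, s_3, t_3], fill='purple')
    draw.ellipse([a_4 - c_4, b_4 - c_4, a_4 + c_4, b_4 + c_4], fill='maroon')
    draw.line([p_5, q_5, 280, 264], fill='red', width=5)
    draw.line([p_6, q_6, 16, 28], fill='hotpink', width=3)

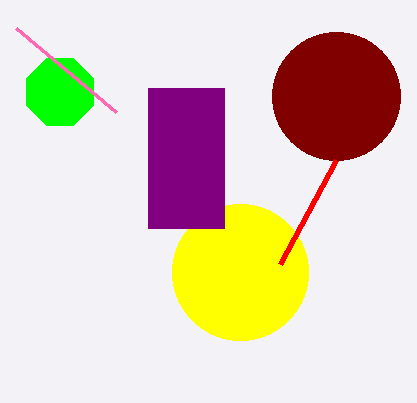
a_1 = 240, b_1 = 272, c_1 = 68, a_2 = 60, b_2 = 92, c_2 = 36, p_3 = 148, q_3 = 88, s_3 = 224, t_3 = 228, a_4 = 336, b_4 = 96, c_4 = 64, p_5 = 336, q_5 = 160, p_6 = 116, q_6 = 112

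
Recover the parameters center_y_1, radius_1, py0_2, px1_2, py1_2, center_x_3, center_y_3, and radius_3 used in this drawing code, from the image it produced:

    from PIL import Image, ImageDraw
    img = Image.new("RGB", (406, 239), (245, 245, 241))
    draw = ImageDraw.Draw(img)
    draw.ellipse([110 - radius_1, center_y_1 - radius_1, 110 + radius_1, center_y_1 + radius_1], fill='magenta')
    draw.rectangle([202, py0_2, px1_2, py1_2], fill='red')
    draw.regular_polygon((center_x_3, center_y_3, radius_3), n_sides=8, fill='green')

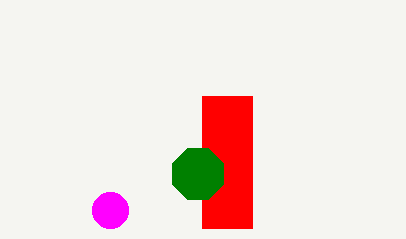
center_y_1 = 210; radius_1 = 18; py0_2 = 96; px1_2 = 252; py1_2 = 228; center_x_3 = 198; center_y_3 = 174; radius_3 = 28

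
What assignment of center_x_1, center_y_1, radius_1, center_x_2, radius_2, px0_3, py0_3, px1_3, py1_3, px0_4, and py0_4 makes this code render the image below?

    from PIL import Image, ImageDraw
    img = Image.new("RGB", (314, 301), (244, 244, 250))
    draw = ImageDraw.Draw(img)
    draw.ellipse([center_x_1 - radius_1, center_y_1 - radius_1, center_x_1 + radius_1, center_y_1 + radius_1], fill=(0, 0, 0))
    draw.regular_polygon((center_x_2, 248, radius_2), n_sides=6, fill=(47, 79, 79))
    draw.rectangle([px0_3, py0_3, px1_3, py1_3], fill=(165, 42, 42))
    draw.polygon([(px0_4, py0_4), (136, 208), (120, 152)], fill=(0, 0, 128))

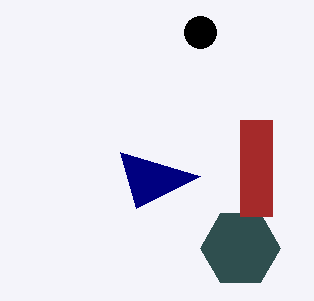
center_x_1 = 200
center_y_1 = 32
radius_1 = 16
center_x_2 = 240
radius_2 = 40
px0_3 = 240
py0_3 = 120
px1_3 = 272
py1_3 = 216
px0_4 = 200
py0_4 = 176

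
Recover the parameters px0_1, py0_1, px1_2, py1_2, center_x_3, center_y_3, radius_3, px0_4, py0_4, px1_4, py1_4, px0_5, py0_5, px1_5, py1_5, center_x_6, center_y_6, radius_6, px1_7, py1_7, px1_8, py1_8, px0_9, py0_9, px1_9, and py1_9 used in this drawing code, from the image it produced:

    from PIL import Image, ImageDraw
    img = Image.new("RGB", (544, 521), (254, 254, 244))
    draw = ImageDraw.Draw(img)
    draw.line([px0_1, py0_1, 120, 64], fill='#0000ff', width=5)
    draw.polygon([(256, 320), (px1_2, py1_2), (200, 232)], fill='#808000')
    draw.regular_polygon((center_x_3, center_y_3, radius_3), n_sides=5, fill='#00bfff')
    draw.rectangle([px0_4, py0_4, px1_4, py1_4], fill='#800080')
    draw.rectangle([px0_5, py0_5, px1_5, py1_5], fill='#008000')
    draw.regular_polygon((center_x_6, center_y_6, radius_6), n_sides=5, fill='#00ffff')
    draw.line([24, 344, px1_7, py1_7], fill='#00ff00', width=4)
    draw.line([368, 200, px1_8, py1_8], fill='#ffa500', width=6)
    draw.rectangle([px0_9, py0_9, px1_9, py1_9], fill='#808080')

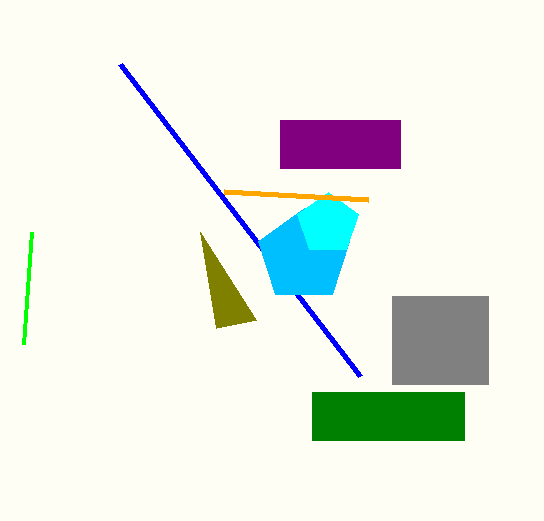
px0_1 = 360
py0_1 = 376
px1_2 = 216
py1_2 = 328
center_x_3 = 304
center_y_3 = 256
radius_3 = 48
px0_4 = 280
py0_4 = 120
px1_4 = 400
py1_4 = 168
px0_5 = 312
py0_5 = 392
px1_5 = 464
py1_5 = 440
center_x_6 = 328
center_y_6 = 224
radius_6 = 32
px1_7 = 32
py1_7 = 232
px1_8 = 224
py1_8 = 192
px0_9 = 392
py0_9 = 296
px1_9 = 488
py1_9 = 384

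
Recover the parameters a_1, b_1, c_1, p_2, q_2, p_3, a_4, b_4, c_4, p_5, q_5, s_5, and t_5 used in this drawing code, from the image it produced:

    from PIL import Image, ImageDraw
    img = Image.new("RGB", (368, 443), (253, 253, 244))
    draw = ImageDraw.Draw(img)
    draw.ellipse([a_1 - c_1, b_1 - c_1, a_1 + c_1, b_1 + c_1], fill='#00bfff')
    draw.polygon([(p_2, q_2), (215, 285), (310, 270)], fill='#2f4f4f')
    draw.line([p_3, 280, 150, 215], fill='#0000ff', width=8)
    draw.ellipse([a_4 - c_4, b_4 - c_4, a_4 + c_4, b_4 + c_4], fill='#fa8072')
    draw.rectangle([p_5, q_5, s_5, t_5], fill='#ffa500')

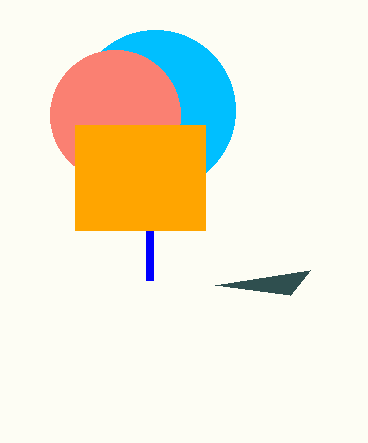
a_1 = 155
b_1 = 110
c_1 = 80
p_2 = 290
q_2 = 295
p_3 = 150
a_4 = 115
b_4 = 115
c_4 = 65
p_5 = 75
q_5 = 125
s_5 = 205
t_5 = 230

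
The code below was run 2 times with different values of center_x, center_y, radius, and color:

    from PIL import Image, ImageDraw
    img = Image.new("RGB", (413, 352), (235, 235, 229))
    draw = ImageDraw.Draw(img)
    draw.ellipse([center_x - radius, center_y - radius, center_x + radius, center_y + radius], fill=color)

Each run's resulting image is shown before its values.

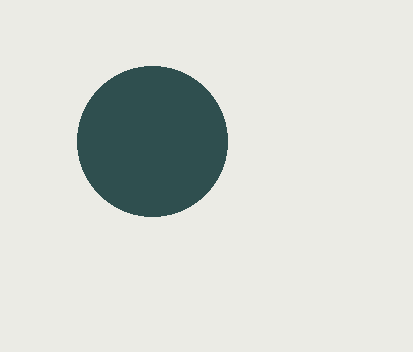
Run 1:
center_x = 152
center_y = 141
radius = 75
color = 'darkslategray'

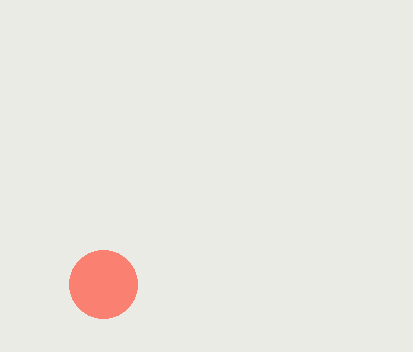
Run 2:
center_x = 103; center_y = 284; radius = 34; color = 'salmon'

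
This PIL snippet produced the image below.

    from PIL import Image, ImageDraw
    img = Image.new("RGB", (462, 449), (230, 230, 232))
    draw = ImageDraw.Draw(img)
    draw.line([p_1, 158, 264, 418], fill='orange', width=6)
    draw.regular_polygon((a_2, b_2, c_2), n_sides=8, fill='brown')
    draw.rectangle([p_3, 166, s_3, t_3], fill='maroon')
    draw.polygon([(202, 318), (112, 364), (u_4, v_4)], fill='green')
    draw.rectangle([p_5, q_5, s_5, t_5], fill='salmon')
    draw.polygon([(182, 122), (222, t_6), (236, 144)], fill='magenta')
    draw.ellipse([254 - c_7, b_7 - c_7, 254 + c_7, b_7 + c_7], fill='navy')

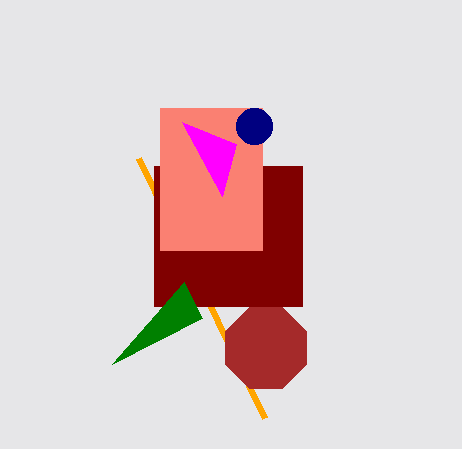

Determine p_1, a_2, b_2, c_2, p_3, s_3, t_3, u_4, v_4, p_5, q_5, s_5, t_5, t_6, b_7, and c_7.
p_1 = 138; a_2 = 266; b_2 = 348; c_2 = 44; p_3 = 154; s_3 = 302; t_3 = 306; u_4 = 184; v_4 = 282; p_5 = 160; q_5 = 108; s_5 = 262; t_5 = 250; t_6 = 196; b_7 = 126; c_7 = 18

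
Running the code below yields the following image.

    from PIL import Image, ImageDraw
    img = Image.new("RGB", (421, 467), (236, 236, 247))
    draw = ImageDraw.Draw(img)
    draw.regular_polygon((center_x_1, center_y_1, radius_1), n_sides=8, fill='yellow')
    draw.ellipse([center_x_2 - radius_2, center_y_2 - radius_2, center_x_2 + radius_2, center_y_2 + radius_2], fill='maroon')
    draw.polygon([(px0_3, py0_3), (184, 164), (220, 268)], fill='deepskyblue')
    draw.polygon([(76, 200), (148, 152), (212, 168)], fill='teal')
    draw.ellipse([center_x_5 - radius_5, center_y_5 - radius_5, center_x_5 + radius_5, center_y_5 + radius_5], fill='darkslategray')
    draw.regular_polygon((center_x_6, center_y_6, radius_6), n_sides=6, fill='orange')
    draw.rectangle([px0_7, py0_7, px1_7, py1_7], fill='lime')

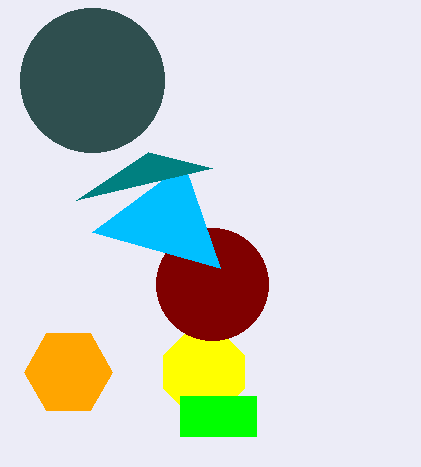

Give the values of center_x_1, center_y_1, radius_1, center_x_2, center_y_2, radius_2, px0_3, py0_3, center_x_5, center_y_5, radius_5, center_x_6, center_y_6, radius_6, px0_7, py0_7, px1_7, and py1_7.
center_x_1 = 204; center_y_1 = 372; radius_1 = 44; center_x_2 = 212; center_y_2 = 284; radius_2 = 56; px0_3 = 92; py0_3 = 232; center_x_5 = 92; center_y_5 = 80; radius_5 = 72; center_x_6 = 68; center_y_6 = 372; radius_6 = 44; px0_7 = 180; py0_7 = 396; px1_7 = 256; py1_7 = 436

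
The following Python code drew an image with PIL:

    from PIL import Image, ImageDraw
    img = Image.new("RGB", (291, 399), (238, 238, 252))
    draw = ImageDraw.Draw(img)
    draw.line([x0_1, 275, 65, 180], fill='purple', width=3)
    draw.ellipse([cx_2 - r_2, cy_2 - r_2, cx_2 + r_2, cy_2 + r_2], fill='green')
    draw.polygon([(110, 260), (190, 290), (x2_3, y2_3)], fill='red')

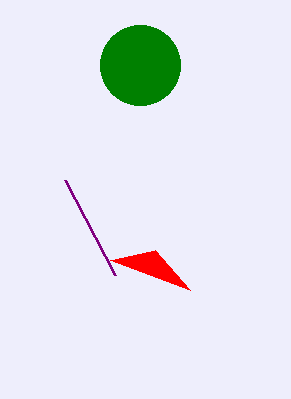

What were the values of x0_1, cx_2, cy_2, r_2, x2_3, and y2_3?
x0_1 = 115
cx_2 = 140
cy_2 = 65
r_2 = 40
x2_3 = 155
y2_3 = 250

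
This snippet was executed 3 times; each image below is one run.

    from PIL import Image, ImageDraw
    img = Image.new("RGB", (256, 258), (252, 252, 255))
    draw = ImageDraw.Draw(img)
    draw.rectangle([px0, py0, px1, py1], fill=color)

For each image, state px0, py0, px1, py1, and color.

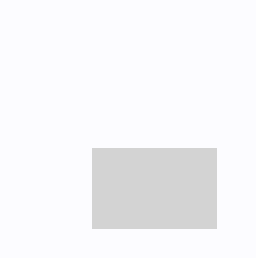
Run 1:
px0 = 92
py0 = 148
px1 = 216
py1 = 228
color = 'lightgray'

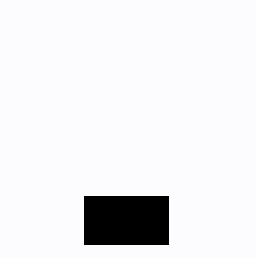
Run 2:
px0 = 84, py0 = 196, px1 = 168, py1 = 244, color = 'black'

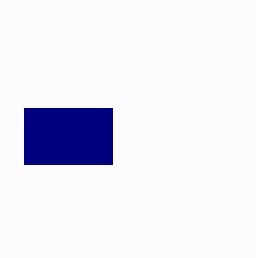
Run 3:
px0 = 24; py0 = 108; px1 = 112; py1 = 164; color = 'navy'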